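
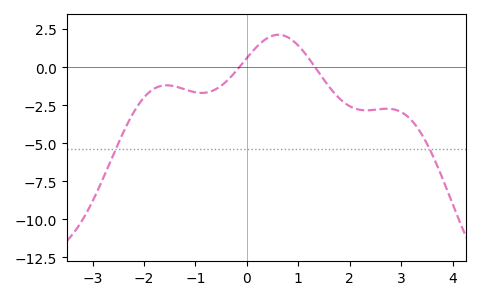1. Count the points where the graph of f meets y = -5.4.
2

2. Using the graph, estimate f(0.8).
2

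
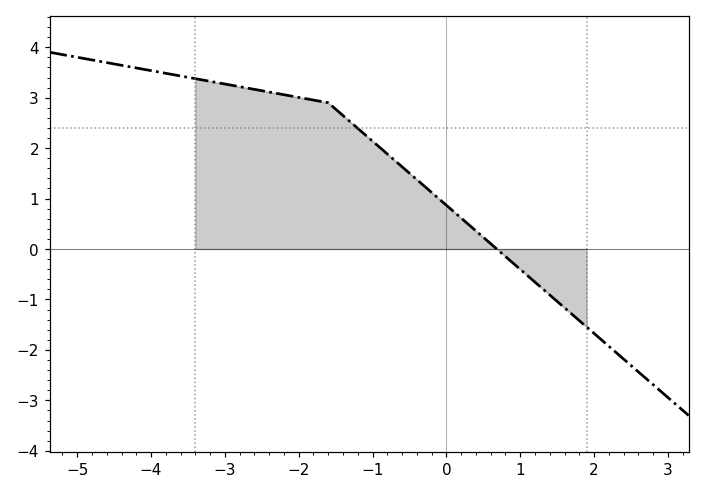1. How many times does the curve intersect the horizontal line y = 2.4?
1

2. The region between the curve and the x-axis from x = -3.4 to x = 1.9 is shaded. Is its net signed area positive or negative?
positive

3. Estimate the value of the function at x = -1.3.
2.5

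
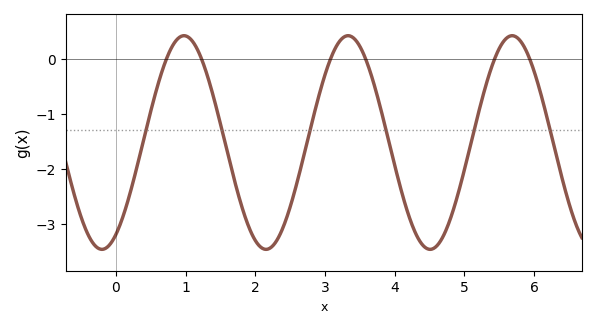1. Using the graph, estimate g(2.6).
-2.2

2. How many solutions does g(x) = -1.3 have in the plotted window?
6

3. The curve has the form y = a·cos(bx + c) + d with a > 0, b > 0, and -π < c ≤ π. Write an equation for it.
y = 1.94cos(2.7x - 2.6) - 1.52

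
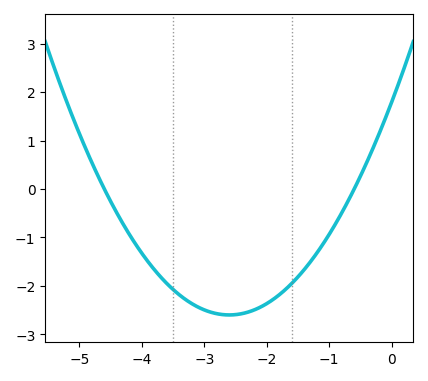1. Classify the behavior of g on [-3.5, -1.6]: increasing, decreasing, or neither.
neither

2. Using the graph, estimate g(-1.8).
-2.2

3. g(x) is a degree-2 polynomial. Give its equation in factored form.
y = 0.65(x + 4.6)(x + 0.6)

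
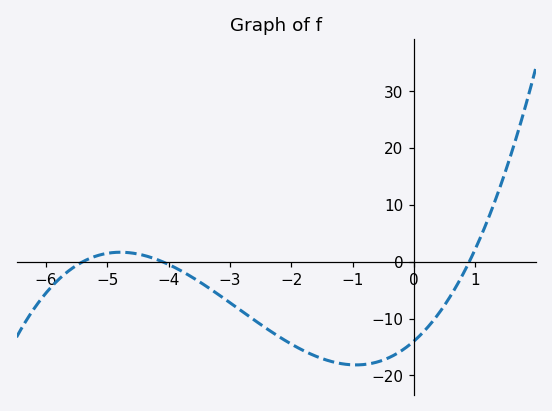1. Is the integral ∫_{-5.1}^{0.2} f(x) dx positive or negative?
negative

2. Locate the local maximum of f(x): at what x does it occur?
-4.8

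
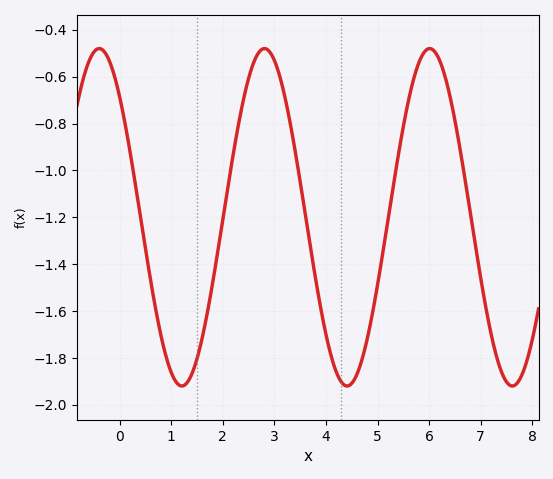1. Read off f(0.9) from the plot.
-1.8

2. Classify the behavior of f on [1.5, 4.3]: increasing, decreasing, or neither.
neither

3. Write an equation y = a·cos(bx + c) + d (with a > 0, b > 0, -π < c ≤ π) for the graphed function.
y = 0.72cos(1.96x + 0.782) - 1.2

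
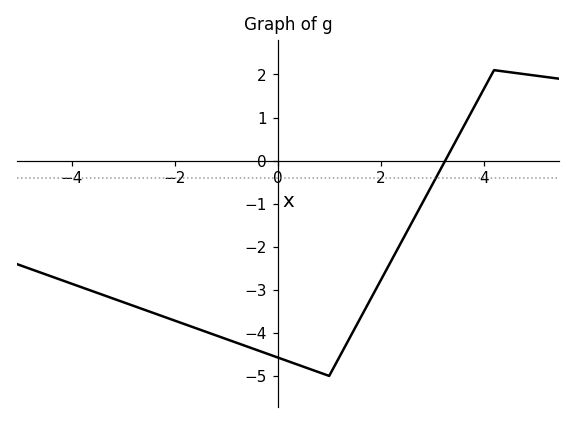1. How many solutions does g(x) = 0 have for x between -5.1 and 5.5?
1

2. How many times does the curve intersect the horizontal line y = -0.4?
1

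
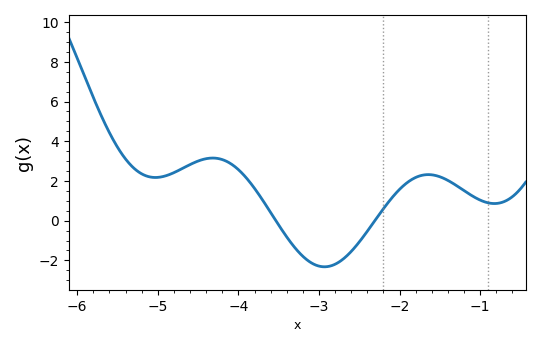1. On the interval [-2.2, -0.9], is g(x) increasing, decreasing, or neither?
neither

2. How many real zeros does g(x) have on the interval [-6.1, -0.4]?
2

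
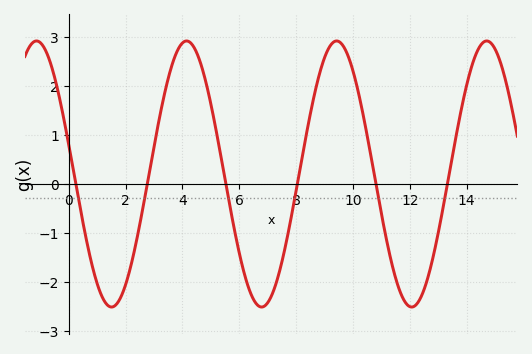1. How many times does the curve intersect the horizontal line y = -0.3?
6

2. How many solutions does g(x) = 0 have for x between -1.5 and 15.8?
6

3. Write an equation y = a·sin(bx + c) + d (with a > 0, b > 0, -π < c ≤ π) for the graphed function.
y = 2.72sin(1.19x + 2.92) + 0.2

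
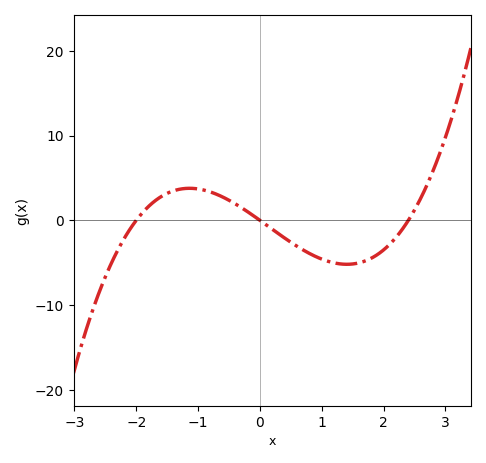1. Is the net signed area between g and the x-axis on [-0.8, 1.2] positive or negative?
negative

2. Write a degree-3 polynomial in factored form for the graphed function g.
y = 1.09(x + 2)(x - 0)(x - 2.4)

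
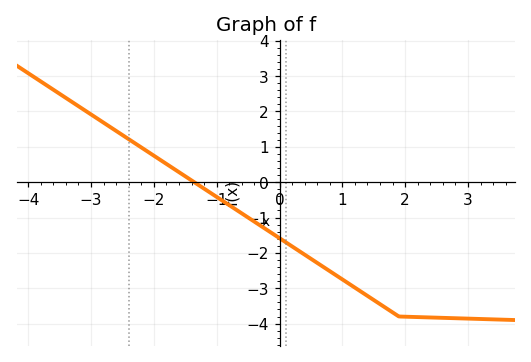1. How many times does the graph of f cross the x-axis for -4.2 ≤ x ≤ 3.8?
1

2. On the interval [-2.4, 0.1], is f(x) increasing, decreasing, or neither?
decreasing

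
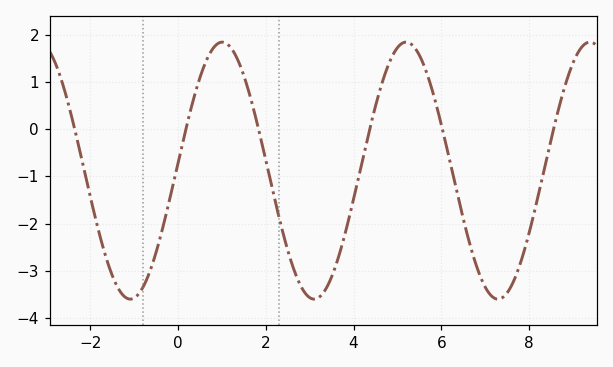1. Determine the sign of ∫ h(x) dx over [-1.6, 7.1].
negative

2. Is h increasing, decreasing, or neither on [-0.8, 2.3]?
neither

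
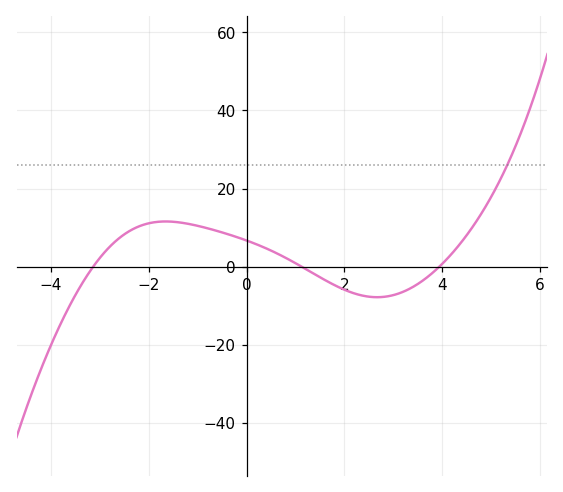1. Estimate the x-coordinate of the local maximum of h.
-1.6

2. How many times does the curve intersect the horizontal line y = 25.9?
1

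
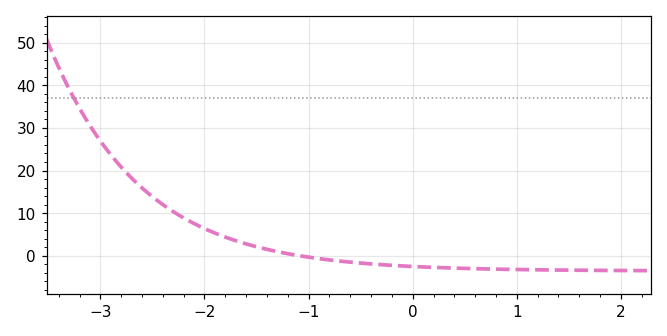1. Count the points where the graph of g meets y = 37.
1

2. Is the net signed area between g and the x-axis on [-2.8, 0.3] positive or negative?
positive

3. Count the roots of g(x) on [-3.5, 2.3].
1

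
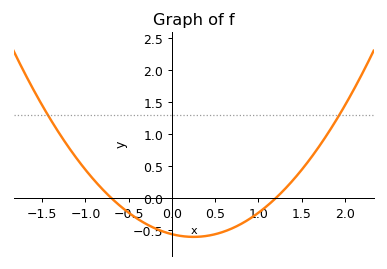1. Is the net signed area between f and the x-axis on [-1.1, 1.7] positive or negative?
negative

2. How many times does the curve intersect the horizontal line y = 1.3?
2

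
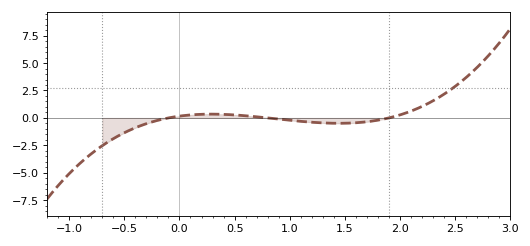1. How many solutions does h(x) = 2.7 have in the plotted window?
1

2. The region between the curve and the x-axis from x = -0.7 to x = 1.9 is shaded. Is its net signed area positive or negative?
negative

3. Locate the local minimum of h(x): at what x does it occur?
1.44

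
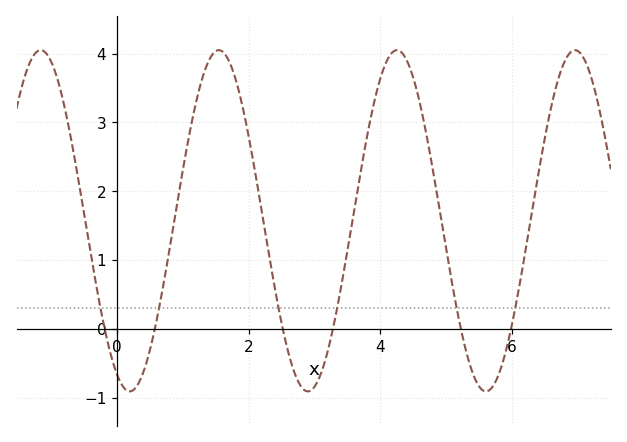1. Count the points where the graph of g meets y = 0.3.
6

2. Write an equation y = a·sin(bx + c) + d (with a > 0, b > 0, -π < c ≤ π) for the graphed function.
y = 2.48sin(2.32x - 2.02) + 1.57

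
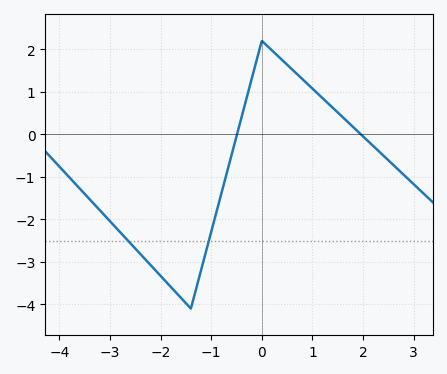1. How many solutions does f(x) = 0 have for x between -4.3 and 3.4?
2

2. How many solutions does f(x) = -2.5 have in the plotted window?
2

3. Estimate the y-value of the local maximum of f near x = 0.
2.2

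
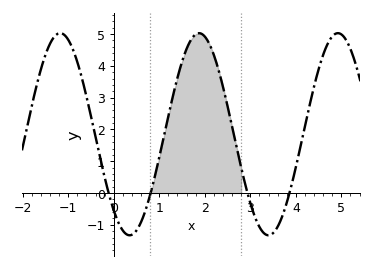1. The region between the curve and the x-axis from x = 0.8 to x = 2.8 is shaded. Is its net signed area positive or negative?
positive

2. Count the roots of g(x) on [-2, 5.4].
4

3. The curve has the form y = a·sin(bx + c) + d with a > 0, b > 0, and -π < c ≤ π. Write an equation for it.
y = 3.18sin(2.06x - 2.29) + 1.85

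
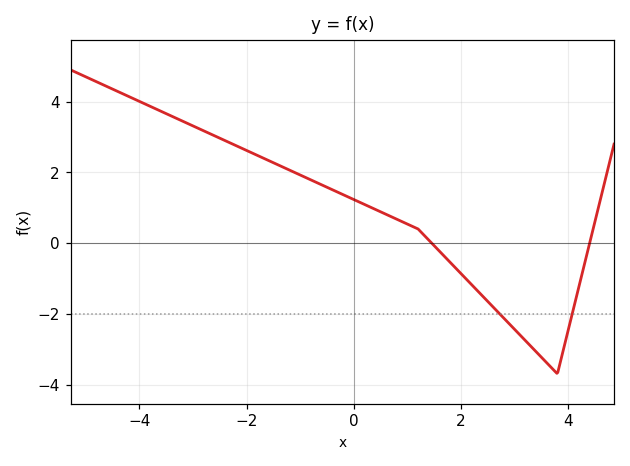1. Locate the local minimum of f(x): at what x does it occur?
3.8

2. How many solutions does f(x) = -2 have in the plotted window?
2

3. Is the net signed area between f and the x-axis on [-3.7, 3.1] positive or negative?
positive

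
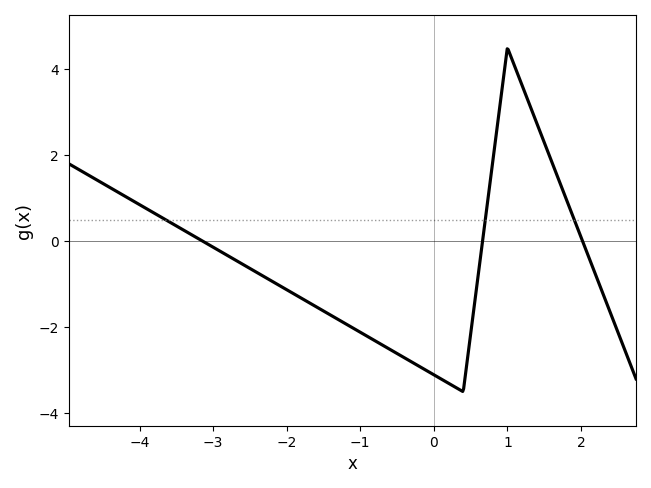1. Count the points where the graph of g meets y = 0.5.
3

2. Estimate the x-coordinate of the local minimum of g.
0.4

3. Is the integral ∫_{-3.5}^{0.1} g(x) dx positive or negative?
negative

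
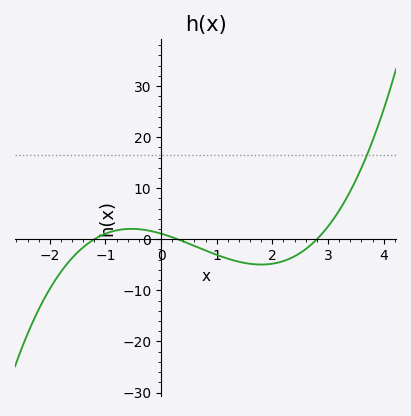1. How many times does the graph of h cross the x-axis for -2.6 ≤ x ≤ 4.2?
3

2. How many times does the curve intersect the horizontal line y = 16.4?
1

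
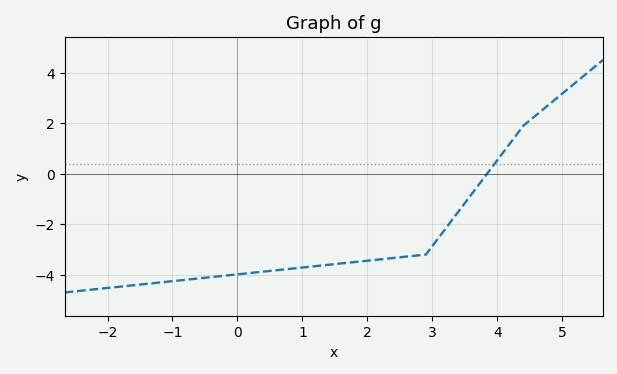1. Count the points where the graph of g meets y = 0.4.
1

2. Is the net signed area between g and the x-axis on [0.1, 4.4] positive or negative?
negative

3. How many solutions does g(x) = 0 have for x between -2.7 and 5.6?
1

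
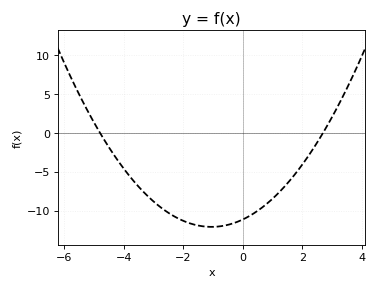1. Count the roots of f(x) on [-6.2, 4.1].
2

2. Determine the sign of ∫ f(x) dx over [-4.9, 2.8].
negative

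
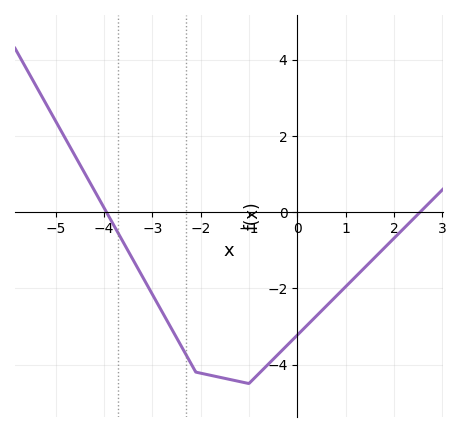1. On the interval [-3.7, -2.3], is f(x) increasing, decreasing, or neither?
decreasing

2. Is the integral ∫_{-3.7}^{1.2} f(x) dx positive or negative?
negative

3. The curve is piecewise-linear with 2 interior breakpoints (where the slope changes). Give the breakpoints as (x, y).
(-2.1, -4.2); (-1, -4.5)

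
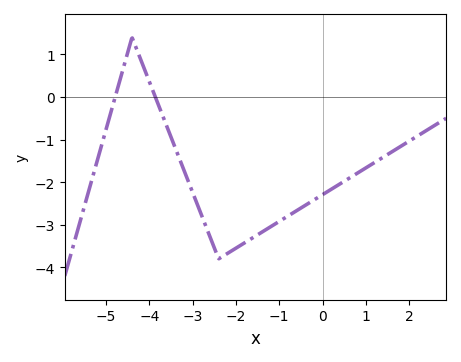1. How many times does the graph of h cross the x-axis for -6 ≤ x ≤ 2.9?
2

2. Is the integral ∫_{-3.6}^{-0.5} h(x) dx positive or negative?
negative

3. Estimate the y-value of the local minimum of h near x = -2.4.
-3.8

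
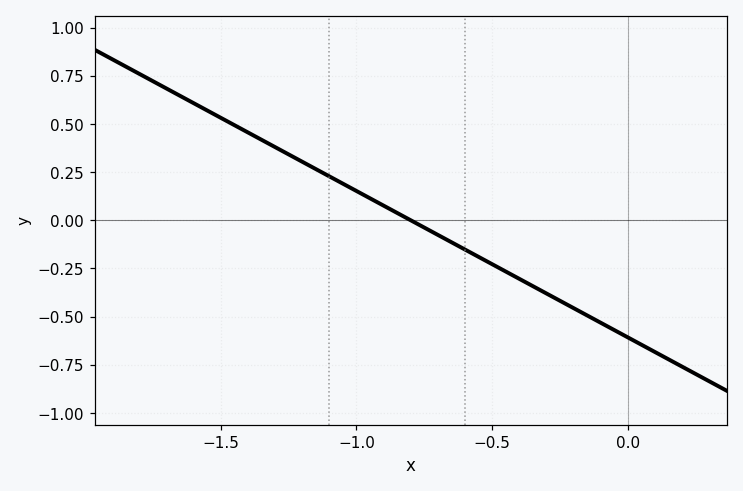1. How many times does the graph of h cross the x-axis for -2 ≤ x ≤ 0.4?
1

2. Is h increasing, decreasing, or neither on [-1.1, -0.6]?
decreasing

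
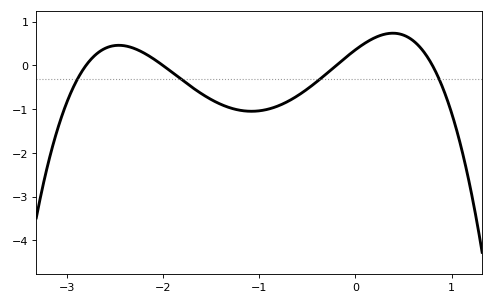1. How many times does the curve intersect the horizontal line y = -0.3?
4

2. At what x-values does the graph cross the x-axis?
-2.8, -2, -0.2, 0.8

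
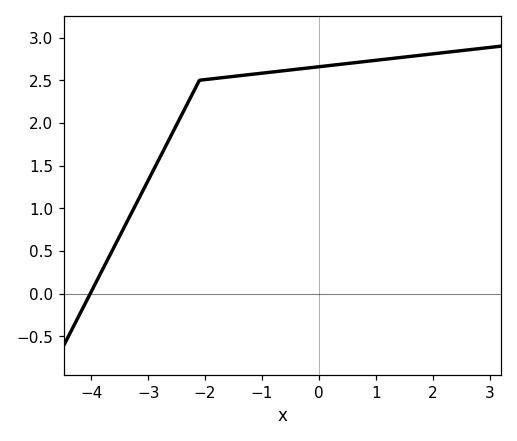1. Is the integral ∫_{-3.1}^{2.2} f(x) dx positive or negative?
positive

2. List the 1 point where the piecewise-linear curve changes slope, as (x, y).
(-2.1, 2.5)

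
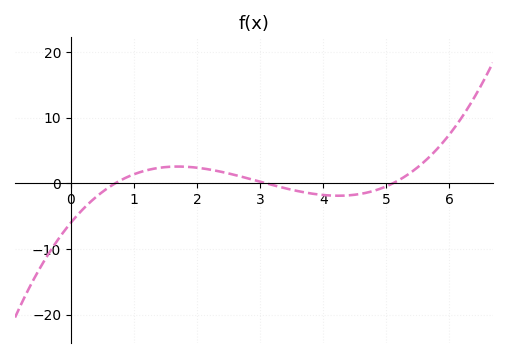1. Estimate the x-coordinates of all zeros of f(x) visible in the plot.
0.7, 3.1, 5.1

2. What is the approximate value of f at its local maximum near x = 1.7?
2.57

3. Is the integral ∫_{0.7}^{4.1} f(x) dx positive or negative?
positive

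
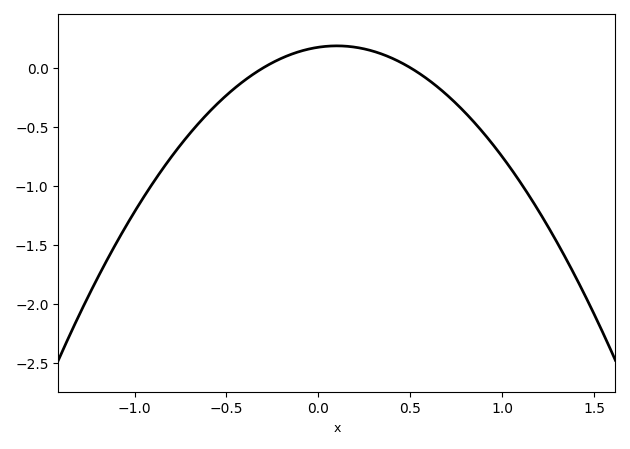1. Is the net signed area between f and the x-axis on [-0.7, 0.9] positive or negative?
negative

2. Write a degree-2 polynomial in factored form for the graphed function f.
y = -1.16(x + 0.3)(x - 0.5)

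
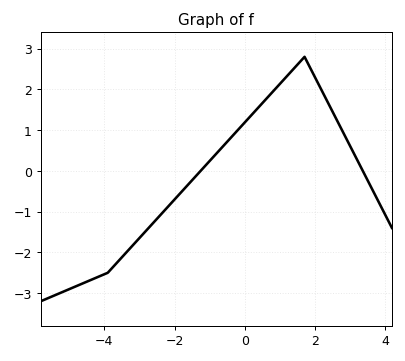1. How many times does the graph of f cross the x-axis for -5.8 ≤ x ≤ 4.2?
2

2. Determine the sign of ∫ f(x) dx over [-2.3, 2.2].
positive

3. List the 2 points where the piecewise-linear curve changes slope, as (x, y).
(-3.9, -2.5); (1.7, 2.8)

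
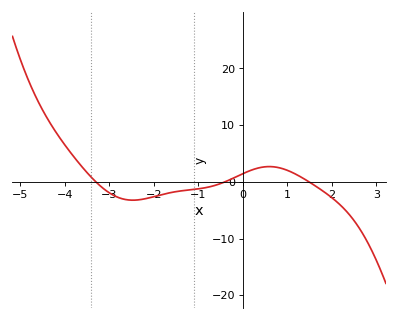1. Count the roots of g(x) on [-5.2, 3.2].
3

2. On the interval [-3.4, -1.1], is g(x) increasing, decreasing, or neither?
neither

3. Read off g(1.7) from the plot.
-1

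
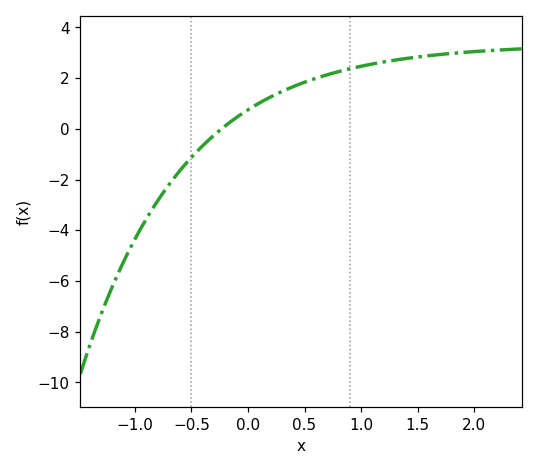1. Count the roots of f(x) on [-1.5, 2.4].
1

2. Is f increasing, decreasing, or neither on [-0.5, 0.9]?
increasing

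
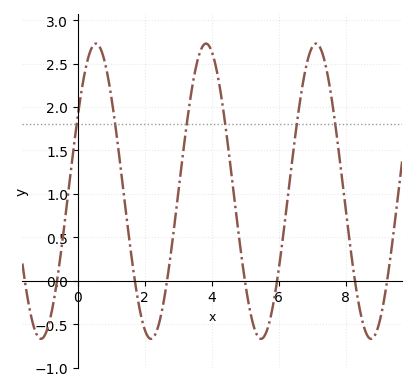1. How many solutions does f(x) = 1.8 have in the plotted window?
6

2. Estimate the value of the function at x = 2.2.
-0.669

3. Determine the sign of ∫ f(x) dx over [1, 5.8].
positive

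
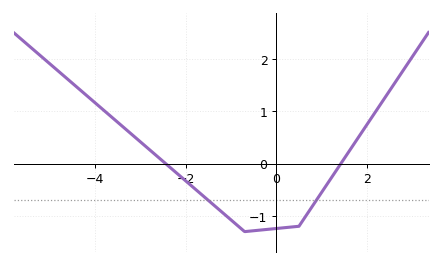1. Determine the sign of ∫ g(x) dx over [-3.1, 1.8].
negative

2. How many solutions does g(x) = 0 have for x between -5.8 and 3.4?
2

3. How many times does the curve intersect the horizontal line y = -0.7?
2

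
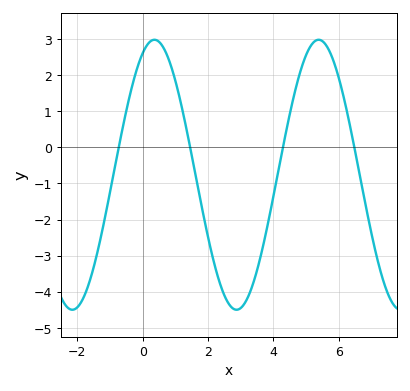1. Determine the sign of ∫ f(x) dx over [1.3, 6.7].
negative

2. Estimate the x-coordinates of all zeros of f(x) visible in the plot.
-0.732, 1.45, 4.29, 6.48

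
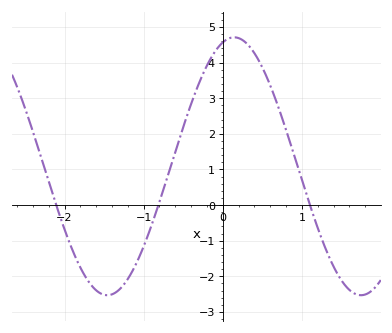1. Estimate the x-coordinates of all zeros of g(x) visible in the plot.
-2.1, -0.8, 1.1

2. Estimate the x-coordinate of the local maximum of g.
0.1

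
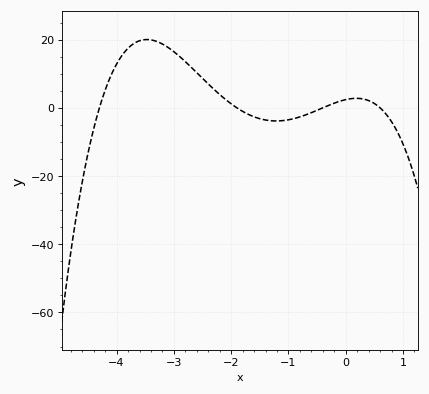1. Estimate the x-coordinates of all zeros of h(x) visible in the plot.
-4.3, -1.9, -0.4, 0.6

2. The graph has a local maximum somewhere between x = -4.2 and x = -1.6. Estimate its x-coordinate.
-3.47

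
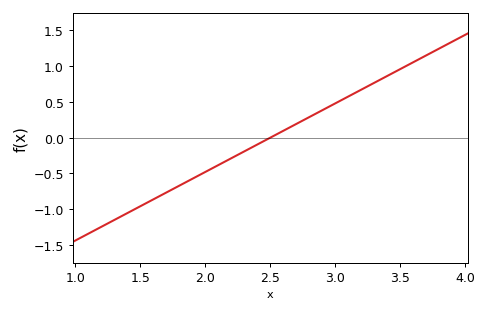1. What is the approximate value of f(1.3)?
-1.15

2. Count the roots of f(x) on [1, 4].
1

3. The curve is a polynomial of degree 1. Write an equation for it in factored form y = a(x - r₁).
y = 0.96(x - 2.5)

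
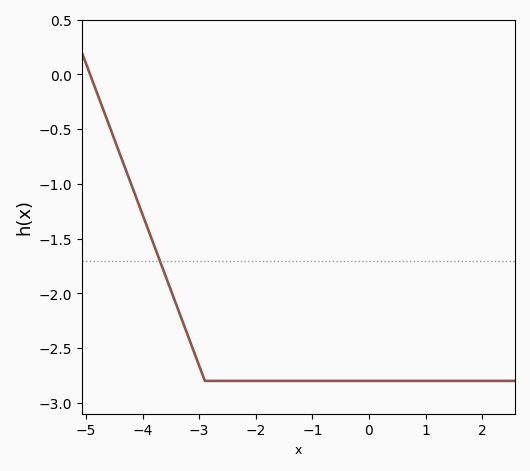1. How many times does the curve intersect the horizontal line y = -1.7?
1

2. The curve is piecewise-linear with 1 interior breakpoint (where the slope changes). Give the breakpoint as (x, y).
(-2.9, -2.8)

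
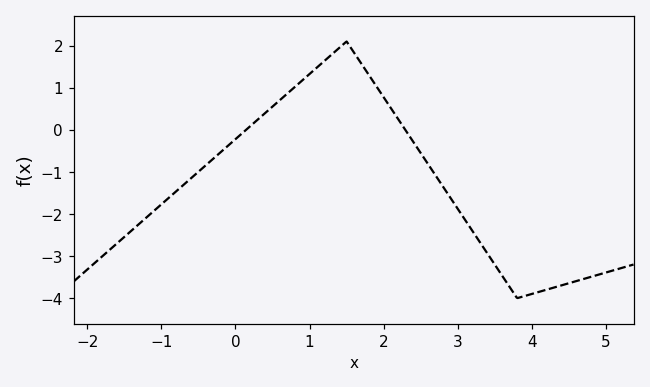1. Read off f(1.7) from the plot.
1.6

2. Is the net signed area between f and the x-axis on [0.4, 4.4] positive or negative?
negative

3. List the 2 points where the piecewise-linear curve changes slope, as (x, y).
(1.5, 2.1); (3.8, -4)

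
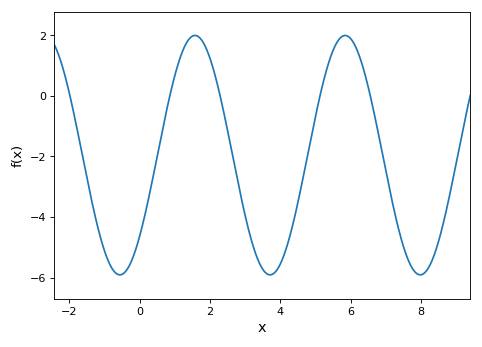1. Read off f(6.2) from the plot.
1.4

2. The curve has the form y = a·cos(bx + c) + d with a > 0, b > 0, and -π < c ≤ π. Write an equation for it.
y = 3.95cos(1.5x - 2.3) - 1.96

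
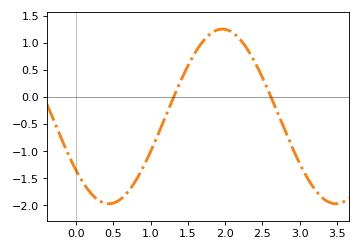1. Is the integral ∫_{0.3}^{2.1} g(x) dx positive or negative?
negative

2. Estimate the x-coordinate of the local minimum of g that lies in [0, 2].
0.438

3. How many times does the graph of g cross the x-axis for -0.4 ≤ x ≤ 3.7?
2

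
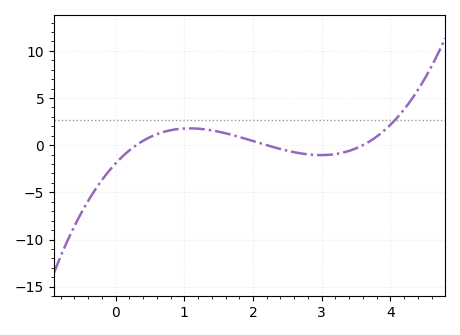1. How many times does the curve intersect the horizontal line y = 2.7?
1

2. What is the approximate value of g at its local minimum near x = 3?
-1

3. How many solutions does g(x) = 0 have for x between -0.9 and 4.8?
3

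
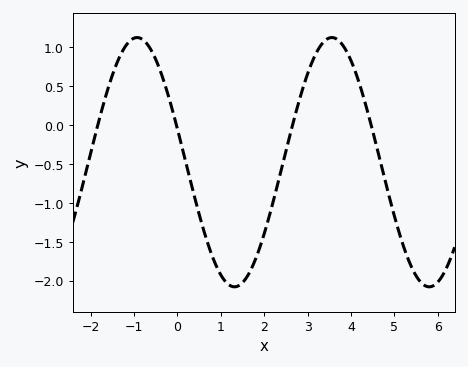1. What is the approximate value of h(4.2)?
0.5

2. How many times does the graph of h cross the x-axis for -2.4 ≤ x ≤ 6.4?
4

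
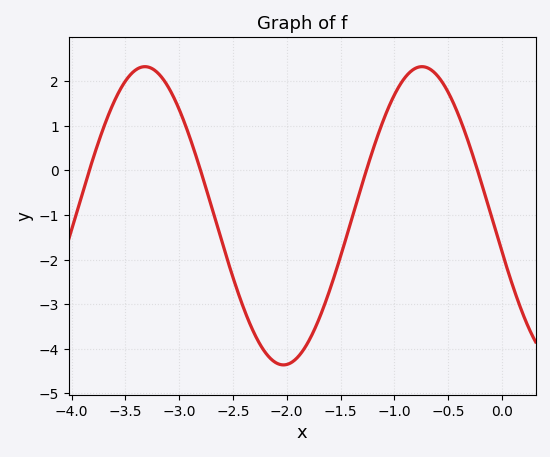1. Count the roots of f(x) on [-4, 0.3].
4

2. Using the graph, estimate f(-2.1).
-4.3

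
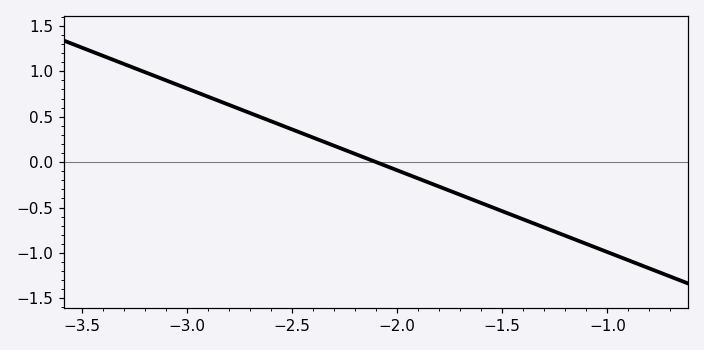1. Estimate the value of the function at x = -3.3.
1.08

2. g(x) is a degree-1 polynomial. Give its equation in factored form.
y = -0.9(x + 2.1)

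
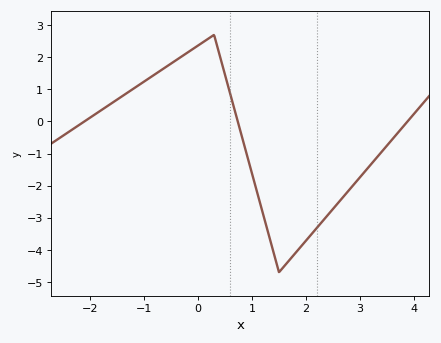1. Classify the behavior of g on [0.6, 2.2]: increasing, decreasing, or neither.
neither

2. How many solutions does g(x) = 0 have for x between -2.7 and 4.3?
3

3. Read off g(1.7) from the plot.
-4.3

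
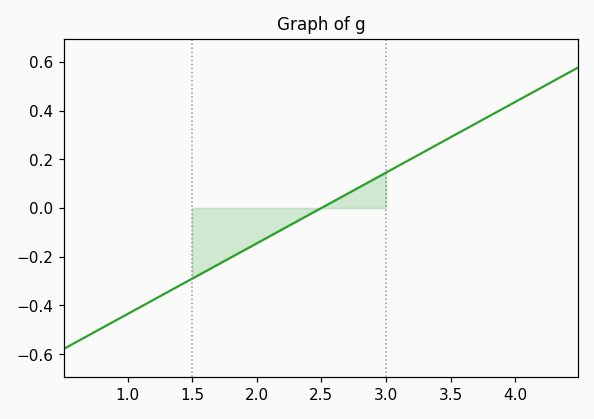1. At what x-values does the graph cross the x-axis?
2.5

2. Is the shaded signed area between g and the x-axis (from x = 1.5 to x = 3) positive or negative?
negative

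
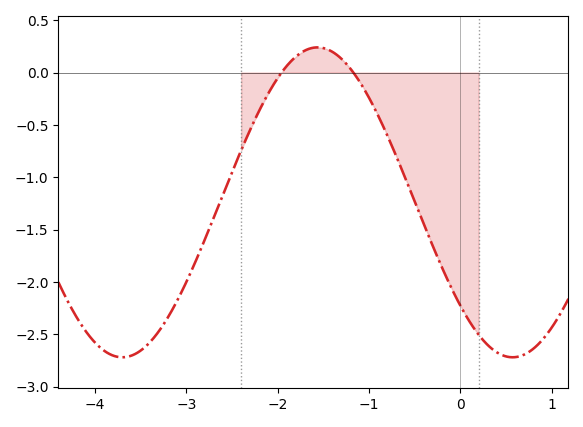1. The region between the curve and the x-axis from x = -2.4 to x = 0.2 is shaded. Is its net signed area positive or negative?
negative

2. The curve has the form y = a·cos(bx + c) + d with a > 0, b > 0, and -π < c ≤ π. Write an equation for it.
y = 1.48cos(1.47x + 2.3) - 1.24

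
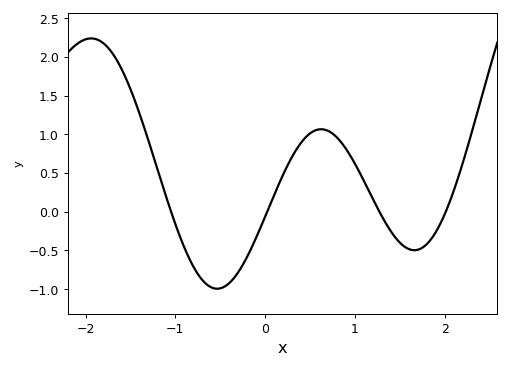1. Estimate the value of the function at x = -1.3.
0.9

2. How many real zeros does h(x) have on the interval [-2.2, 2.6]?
4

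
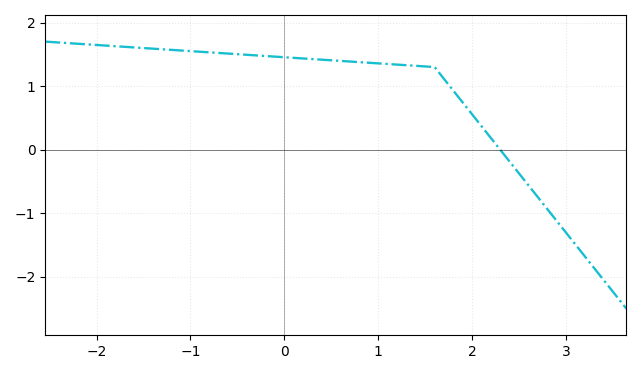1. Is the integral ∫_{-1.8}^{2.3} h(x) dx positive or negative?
positive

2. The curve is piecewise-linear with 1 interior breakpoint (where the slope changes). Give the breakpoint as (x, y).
(1.6, 1.3)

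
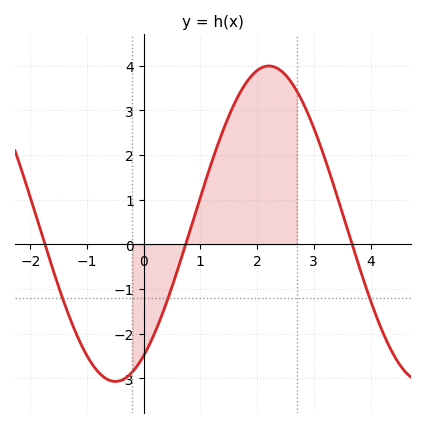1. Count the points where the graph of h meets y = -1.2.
3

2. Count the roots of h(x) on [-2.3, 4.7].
3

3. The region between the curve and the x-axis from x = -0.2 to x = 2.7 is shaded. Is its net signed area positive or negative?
positive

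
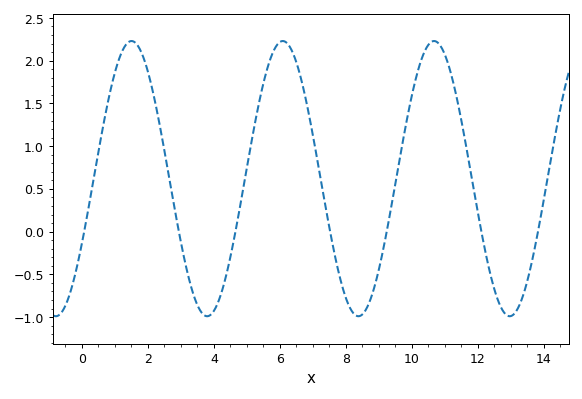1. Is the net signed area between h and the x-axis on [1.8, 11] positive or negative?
positive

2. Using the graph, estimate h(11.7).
0.9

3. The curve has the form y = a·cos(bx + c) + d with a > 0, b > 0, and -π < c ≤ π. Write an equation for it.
y = 1.61cos(1.4x - 2.1) + 0.62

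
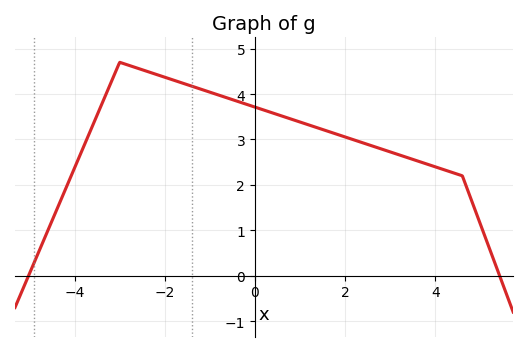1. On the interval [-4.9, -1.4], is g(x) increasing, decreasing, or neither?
neither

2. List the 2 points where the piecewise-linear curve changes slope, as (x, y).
(-3, 4.7); (4.6, 2.2)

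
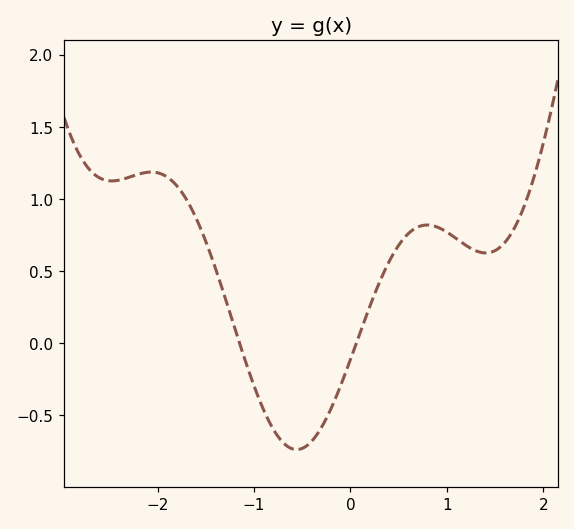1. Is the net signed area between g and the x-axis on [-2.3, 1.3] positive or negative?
positive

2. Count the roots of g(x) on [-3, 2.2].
2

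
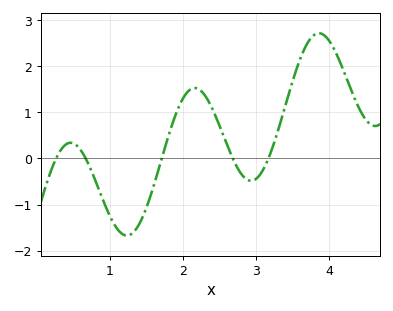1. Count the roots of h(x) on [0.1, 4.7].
5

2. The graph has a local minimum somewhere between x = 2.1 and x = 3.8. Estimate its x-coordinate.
2.9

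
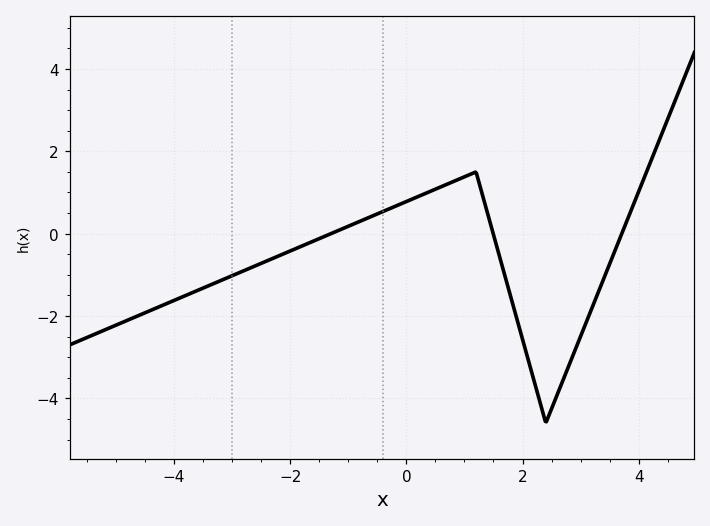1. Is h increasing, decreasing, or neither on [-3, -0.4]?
increasing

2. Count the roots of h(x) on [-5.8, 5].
3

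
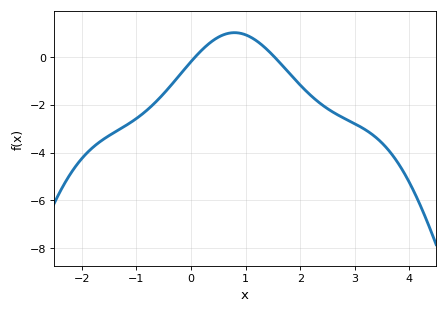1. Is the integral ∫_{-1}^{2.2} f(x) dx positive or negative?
negative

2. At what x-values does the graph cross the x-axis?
0.1, 1.5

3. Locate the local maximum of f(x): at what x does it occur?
0.8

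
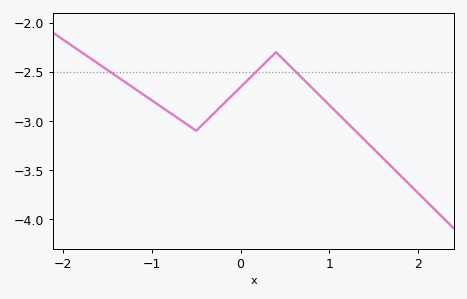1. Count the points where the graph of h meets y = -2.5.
3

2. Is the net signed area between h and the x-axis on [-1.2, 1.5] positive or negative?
negative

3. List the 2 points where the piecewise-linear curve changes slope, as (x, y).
(-0.5, -3.1); (0.4, -2.3)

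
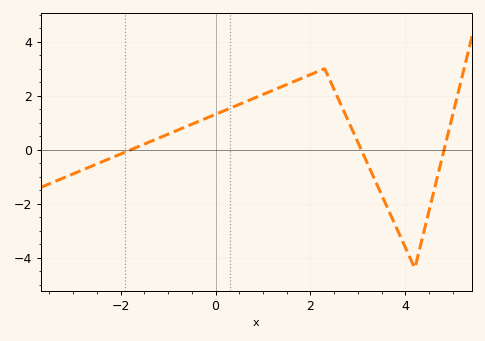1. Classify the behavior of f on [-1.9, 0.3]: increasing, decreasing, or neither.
increasing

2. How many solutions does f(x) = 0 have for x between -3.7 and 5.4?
3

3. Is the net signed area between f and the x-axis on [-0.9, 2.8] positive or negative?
positive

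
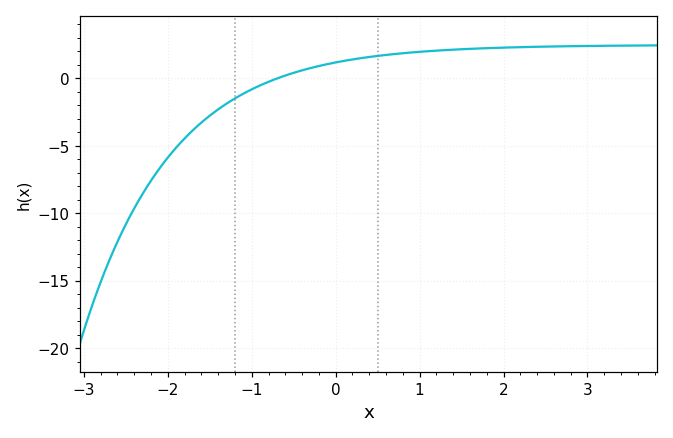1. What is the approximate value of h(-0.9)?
-0.522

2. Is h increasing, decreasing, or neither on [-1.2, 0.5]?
increasing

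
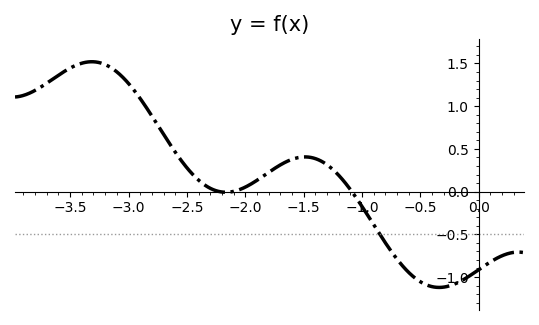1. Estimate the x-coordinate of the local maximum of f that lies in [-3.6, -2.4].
-3.3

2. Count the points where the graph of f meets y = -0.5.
1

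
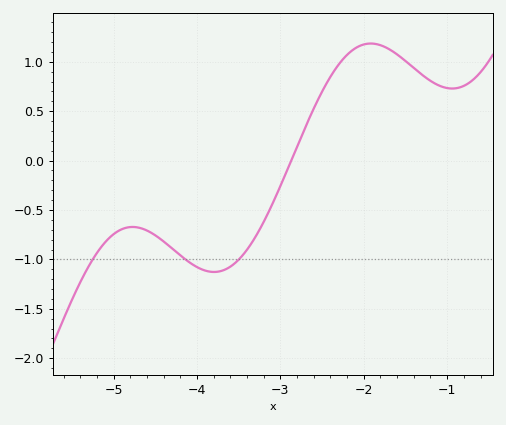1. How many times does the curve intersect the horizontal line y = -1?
3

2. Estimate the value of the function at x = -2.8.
0.15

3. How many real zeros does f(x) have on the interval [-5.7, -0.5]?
1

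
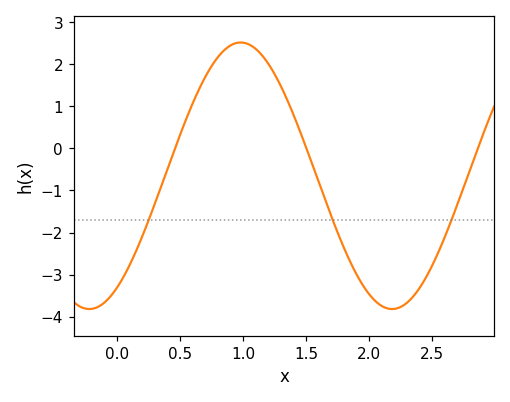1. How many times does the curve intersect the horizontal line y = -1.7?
3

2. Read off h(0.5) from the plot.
0.3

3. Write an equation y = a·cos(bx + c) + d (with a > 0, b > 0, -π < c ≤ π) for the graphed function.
y = 3.17cos(2.6x - 2.6) - 0.65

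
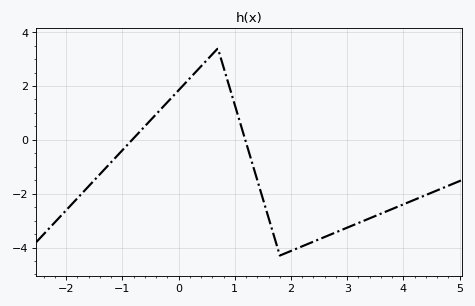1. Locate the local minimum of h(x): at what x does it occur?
1.8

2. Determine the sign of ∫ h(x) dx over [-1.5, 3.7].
negative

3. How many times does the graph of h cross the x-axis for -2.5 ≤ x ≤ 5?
2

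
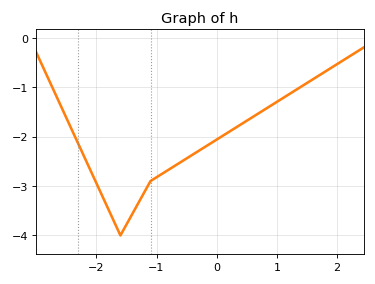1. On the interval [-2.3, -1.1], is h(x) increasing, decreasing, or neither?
neither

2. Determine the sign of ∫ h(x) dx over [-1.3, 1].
negative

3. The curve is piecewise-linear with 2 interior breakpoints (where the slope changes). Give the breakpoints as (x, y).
(-1.6, -4); (-1.1, -2.9)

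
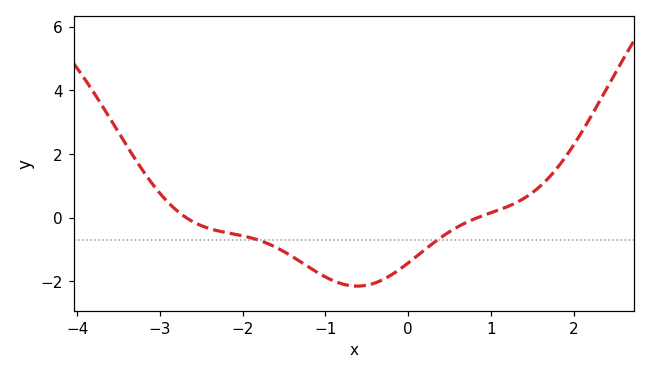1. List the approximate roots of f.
-2.7, 0.8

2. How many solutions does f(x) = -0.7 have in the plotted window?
2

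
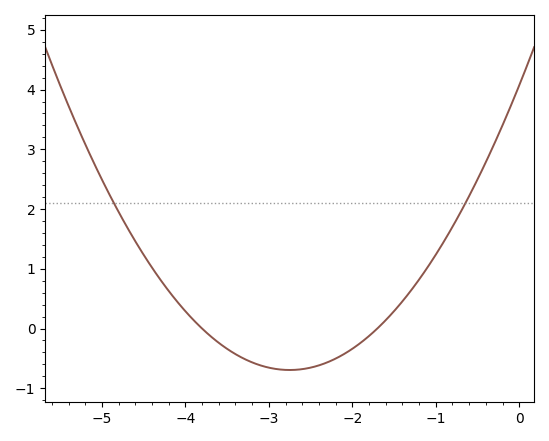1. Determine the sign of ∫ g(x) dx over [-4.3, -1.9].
negative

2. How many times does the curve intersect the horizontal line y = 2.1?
2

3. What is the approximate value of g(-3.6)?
-0.239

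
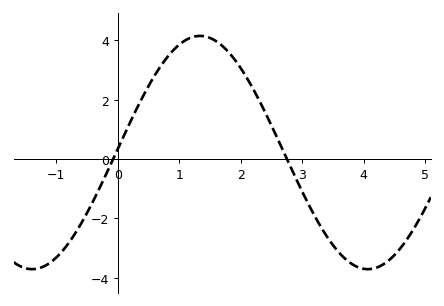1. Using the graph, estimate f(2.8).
-0.2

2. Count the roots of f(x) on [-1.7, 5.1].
2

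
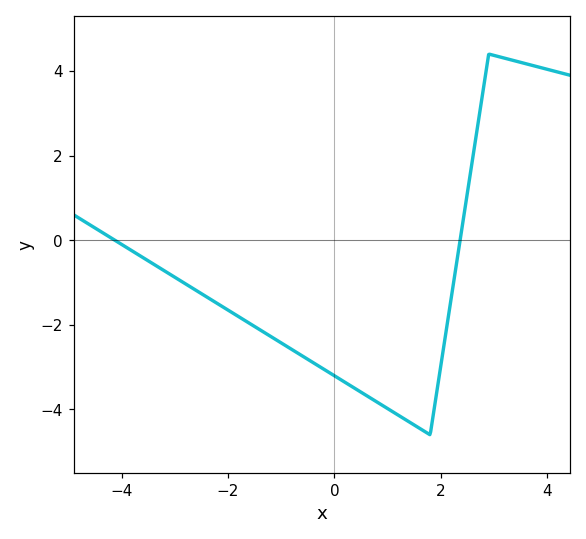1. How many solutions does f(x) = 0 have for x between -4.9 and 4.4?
2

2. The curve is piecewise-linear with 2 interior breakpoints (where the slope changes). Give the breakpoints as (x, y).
(1.8, -4.6); (2.9, 4.4)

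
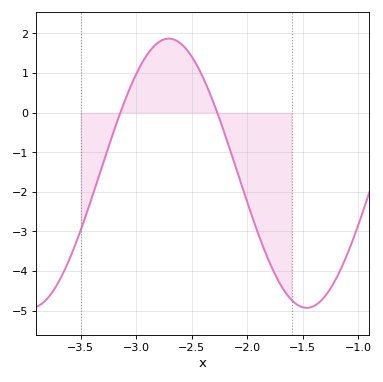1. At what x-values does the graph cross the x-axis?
-3.15, -2.25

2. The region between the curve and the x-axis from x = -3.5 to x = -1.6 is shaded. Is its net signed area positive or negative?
negative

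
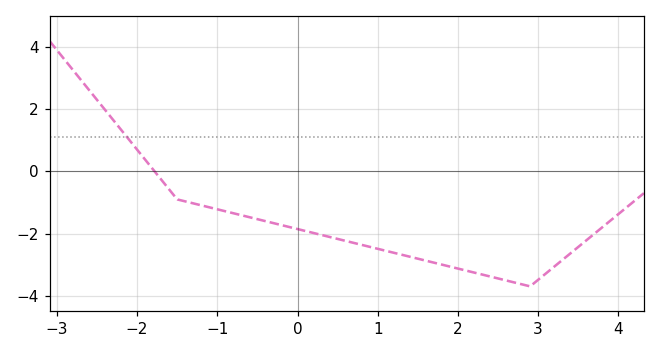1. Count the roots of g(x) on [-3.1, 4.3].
1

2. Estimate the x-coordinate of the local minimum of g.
2.9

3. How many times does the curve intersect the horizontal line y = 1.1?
1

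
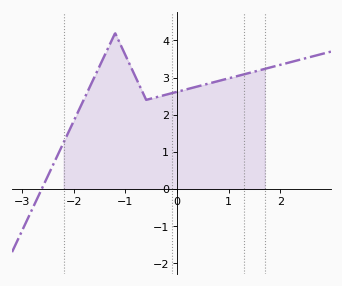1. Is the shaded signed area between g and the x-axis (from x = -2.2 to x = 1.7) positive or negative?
positive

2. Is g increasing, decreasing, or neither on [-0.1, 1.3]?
increasing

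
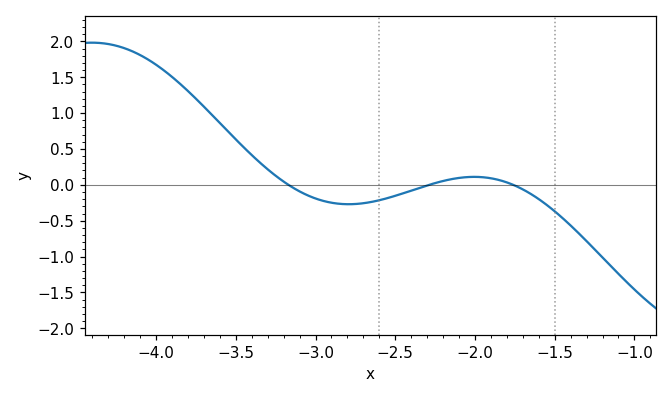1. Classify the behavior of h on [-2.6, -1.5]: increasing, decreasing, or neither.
neither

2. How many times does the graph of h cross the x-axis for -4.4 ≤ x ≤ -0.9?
3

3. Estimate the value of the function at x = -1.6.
-0.199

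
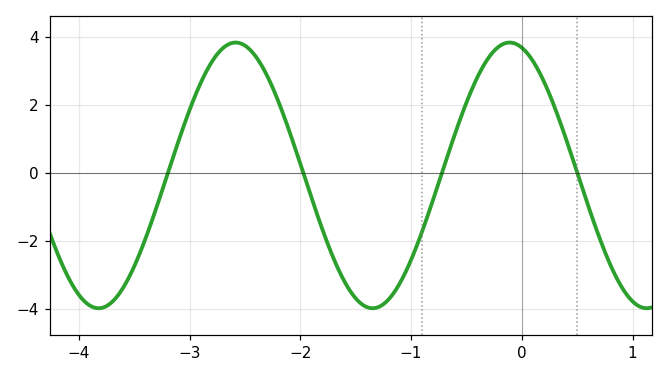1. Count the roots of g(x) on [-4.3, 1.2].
4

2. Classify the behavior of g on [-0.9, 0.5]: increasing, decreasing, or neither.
neither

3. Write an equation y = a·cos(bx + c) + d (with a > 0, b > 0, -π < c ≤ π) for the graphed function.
y = 3.91cos(2.5x + 0.28) - 0.08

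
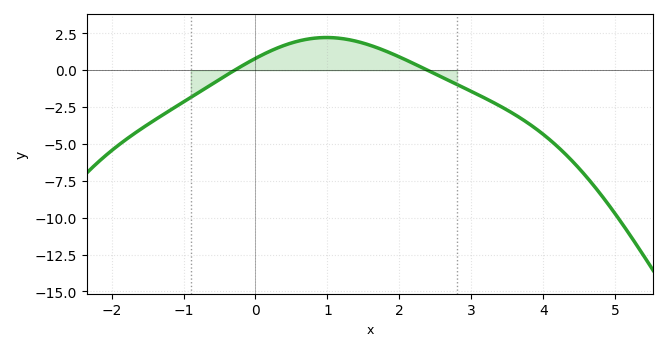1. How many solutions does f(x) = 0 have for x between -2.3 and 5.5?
2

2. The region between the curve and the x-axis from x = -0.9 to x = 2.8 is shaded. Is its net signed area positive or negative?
positive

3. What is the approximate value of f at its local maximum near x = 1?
2.21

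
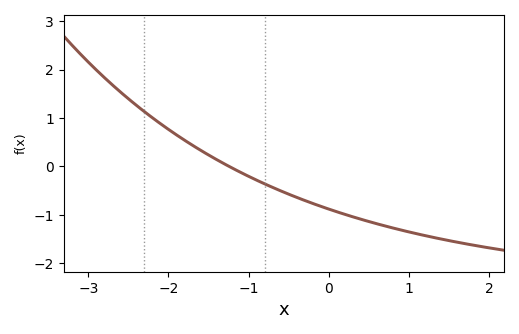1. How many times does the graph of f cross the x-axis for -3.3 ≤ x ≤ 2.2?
1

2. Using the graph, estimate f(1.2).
-1.4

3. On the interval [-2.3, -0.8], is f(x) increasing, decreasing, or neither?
decreasing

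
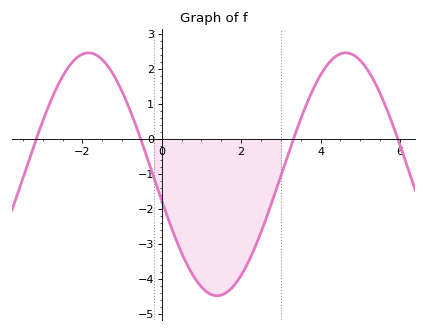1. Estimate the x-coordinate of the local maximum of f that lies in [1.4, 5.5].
4.6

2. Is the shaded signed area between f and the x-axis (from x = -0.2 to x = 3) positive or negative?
negative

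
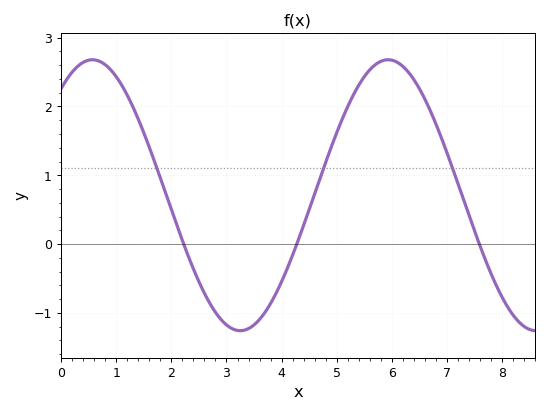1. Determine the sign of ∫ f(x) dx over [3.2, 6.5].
positive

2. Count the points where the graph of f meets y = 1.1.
3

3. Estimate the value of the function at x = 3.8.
-0.866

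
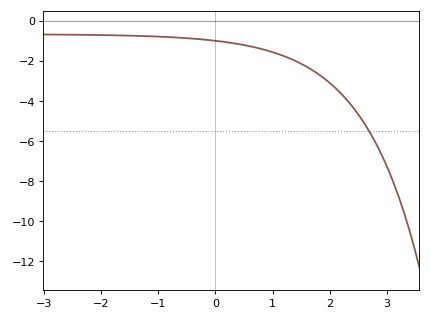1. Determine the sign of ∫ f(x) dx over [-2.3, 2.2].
negative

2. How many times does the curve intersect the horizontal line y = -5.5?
1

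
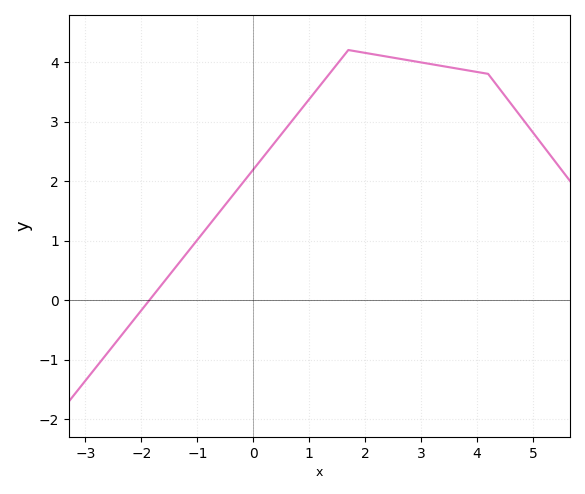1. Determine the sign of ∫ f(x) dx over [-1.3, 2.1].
positive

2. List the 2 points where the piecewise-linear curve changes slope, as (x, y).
(1.7, 4.2); (4.2, 3.8)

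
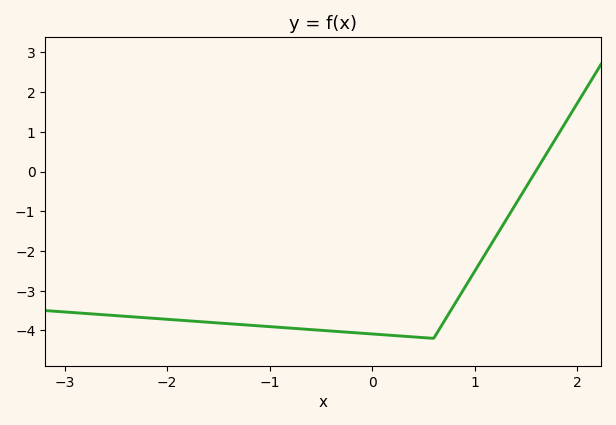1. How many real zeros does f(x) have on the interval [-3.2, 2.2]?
1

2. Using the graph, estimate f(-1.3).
-3.85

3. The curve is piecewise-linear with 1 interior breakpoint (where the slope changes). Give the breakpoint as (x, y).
(0.6, -4.2)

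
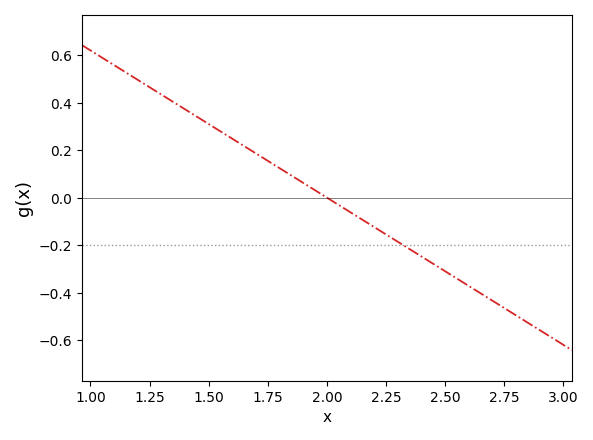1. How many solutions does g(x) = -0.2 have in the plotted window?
1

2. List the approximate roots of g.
2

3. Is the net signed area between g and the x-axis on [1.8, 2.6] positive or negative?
negative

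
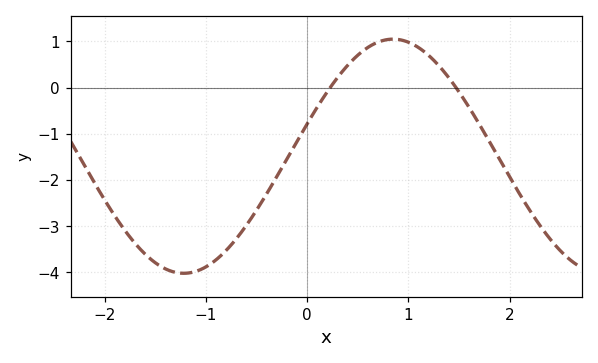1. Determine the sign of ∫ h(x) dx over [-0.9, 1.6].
negative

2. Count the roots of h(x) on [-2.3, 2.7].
2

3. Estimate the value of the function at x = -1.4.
-3.9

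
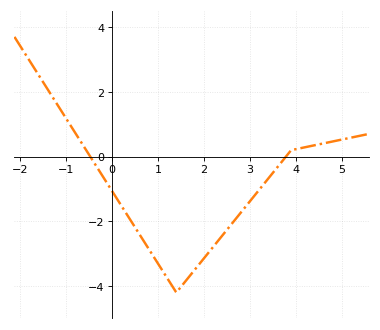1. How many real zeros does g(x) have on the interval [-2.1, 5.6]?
2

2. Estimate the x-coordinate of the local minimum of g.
1.4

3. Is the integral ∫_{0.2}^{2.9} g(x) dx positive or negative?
negative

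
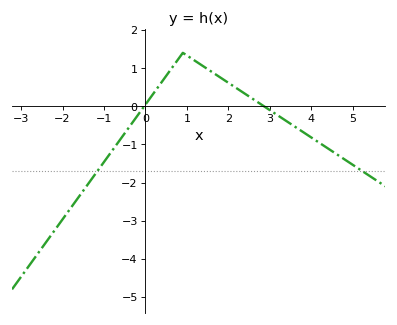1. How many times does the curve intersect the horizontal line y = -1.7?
2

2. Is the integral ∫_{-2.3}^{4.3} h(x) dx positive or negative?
negative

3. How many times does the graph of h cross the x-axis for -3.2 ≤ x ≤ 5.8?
2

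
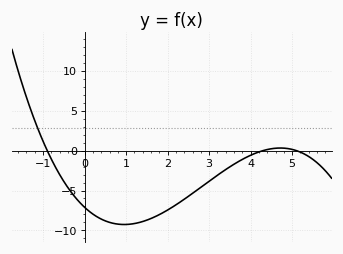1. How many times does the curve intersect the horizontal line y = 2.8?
1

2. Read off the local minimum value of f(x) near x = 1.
-9.26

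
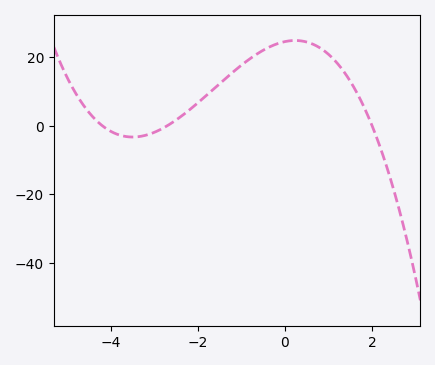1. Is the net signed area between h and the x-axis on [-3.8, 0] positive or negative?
positive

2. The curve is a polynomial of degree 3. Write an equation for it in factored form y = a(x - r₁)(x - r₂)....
y = -1.08(x + 4.2)(x + 2.7)(x - 2)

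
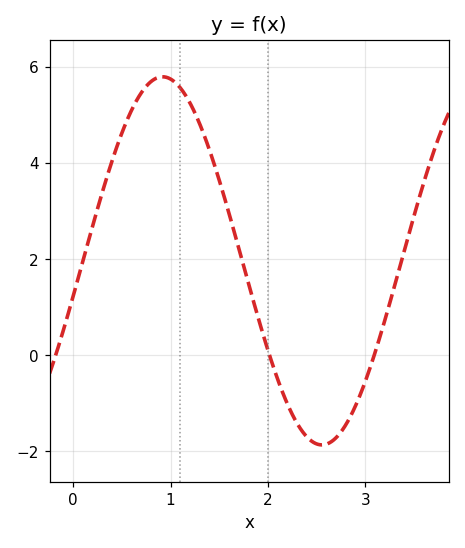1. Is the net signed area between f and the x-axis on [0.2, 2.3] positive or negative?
positive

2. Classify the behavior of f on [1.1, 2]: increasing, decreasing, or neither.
decreasing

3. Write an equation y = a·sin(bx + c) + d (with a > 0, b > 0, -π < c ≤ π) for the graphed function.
y = 3.83sin(1.9x - 0.19) + 1.96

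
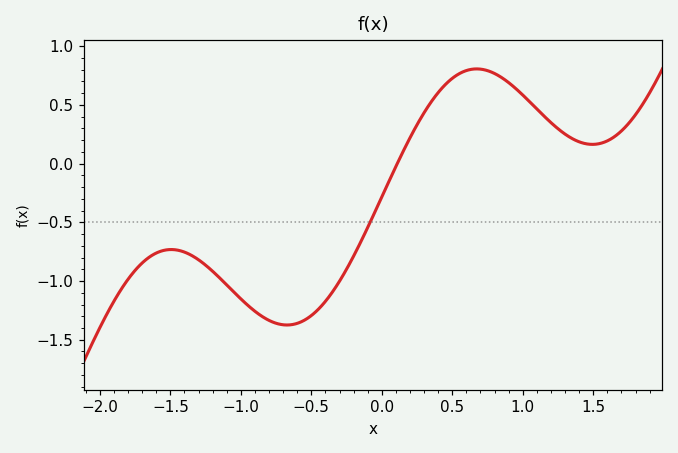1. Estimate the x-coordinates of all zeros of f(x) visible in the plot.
0.11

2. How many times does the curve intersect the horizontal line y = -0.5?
1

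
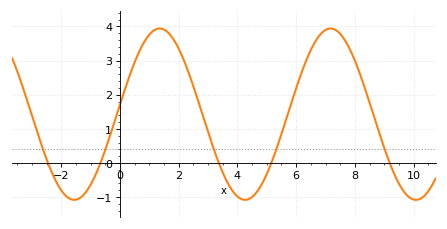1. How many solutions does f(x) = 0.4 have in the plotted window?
5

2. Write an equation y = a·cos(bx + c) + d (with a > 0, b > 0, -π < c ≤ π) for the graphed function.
y = 2.51cos(1.08x - 1.46) + 1.43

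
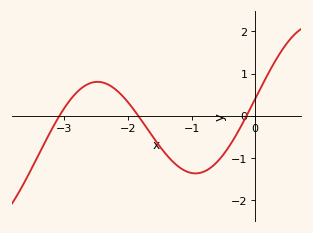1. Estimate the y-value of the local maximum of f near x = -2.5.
0.8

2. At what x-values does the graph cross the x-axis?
-3.1, -1.8, -0.1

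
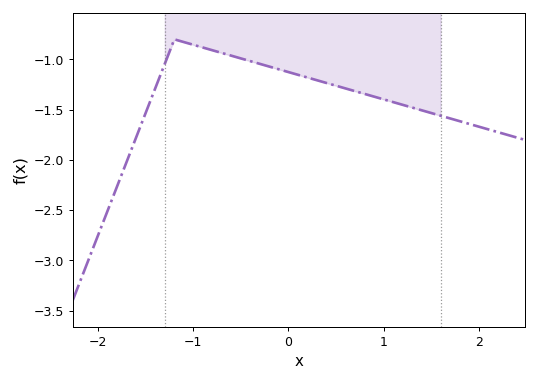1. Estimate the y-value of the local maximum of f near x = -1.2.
-0.8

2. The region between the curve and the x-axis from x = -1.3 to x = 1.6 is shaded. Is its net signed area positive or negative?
negative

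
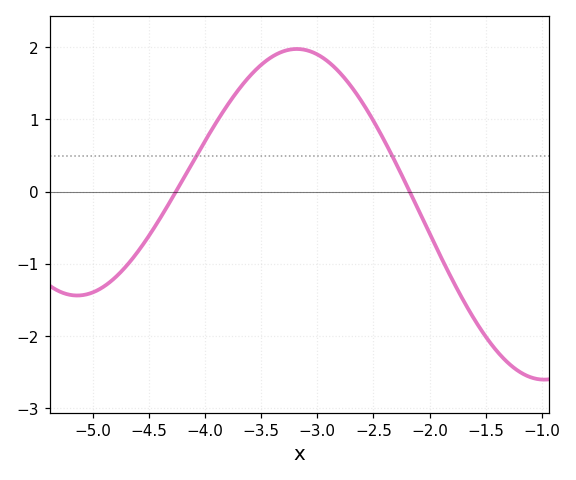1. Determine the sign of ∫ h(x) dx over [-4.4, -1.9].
positive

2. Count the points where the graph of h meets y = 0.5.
2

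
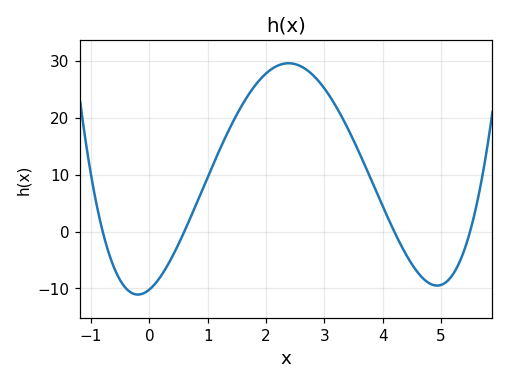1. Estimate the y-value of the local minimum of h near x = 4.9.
-9.5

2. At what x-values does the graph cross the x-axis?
-0.8, 0.6, 4.2, 5.5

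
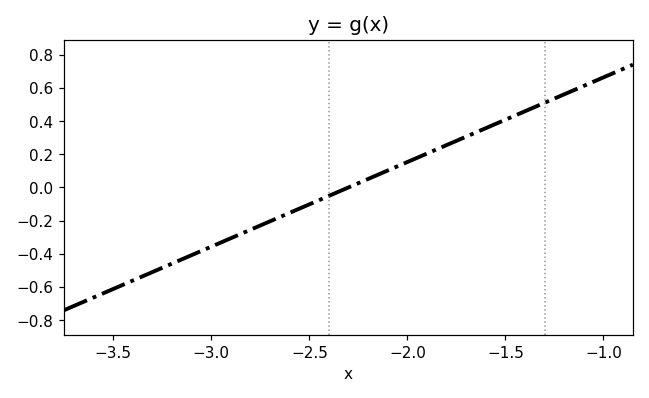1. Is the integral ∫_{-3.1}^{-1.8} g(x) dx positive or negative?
negative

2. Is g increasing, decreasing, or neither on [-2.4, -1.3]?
increasing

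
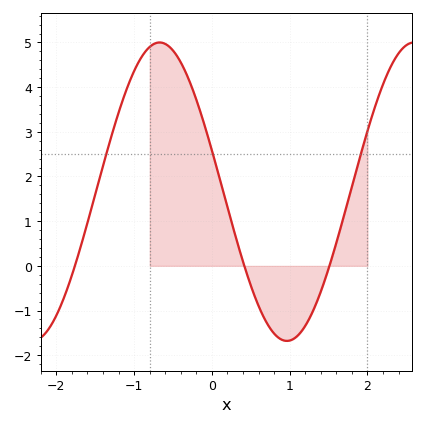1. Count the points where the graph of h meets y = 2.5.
3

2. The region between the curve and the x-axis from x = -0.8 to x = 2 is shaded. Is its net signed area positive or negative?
positive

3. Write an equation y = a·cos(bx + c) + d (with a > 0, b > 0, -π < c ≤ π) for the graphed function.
y = 3.34cos(1.92x + 1.29) + 1.66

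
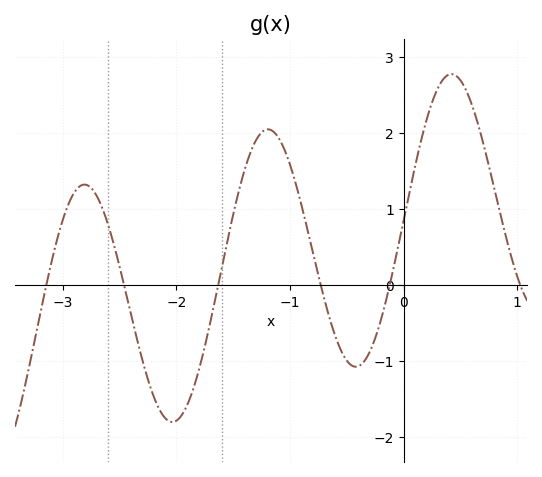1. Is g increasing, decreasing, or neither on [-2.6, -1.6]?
neither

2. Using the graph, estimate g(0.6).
2.4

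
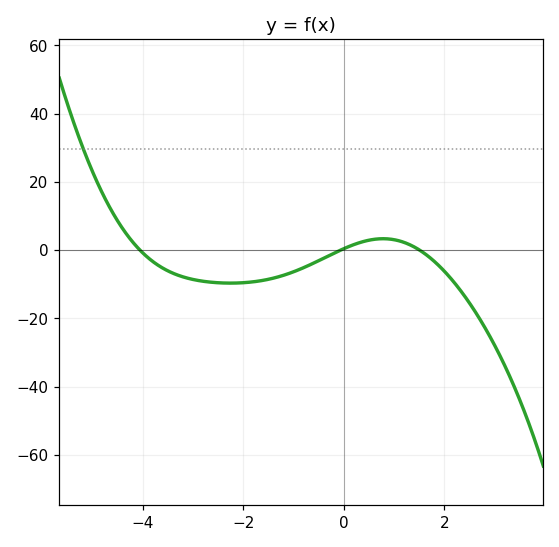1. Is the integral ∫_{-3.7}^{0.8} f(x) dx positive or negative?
negative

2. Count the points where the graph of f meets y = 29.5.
1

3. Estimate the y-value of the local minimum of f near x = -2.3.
-9.66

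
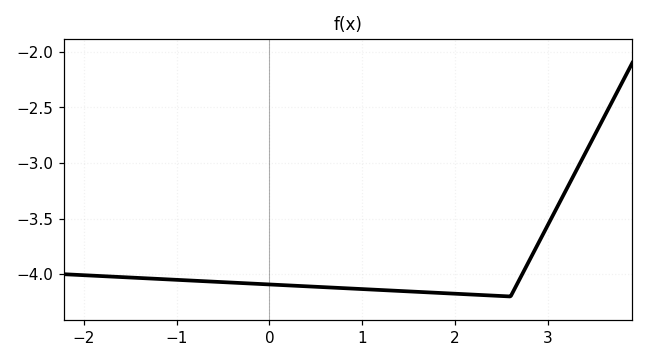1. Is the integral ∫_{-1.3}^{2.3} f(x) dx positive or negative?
negative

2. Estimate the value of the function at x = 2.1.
-4.18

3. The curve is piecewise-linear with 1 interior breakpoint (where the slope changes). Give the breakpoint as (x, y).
(2.6, -4.2)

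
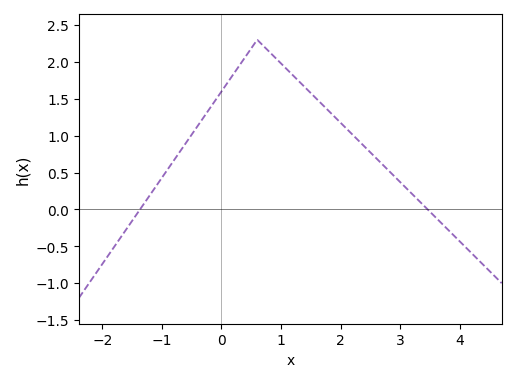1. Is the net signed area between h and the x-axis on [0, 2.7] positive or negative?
positive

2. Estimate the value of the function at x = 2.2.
1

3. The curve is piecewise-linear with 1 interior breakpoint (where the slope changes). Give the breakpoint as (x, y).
(0.6, 2.3)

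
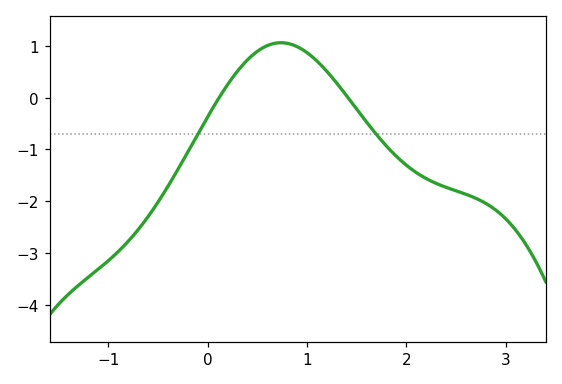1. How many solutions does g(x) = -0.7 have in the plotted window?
2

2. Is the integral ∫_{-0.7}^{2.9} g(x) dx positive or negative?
negative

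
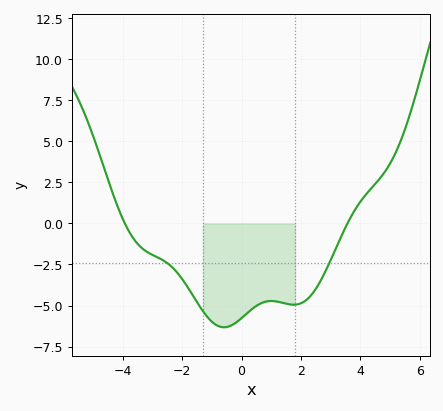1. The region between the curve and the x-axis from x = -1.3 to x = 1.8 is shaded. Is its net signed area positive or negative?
negative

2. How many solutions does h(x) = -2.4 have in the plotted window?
2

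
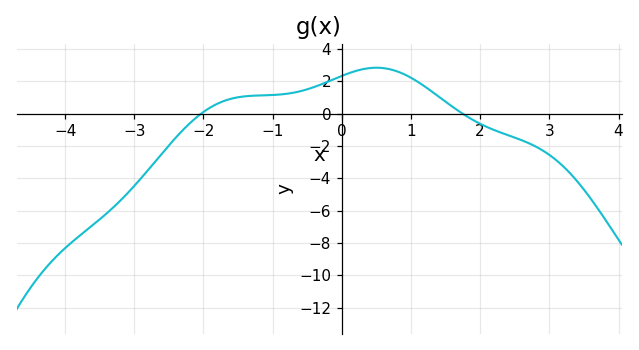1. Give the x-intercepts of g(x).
-2.03, 1.75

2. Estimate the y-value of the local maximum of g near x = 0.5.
2.85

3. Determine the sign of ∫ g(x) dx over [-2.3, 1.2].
positive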